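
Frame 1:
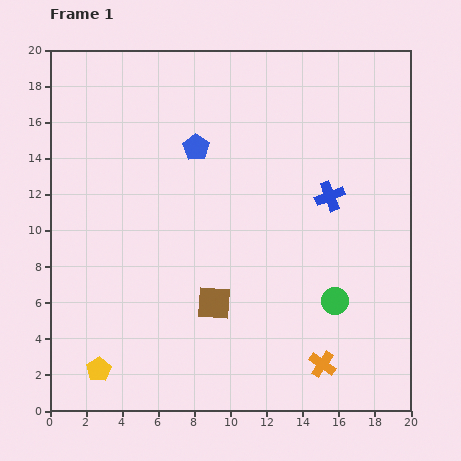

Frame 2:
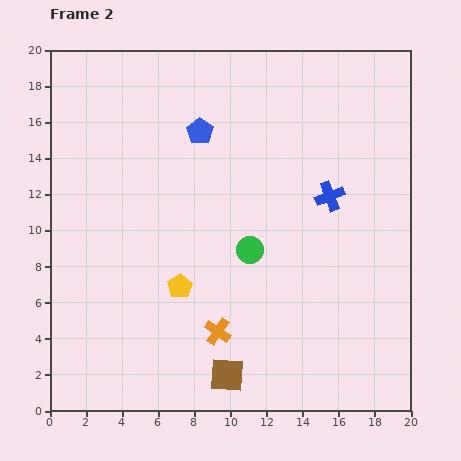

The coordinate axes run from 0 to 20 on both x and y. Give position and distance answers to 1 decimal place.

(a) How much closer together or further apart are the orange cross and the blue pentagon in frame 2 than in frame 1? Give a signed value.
-2.8

Distance in frame 1: 13.9. Distance in frame 2: 11.1.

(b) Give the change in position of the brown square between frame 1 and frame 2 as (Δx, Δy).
(0.7, -4.0)

The brown square was at (9.1, 6.0) in frame 1 and (9.8, 2.0) in frame 2.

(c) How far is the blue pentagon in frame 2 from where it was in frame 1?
0.9

The blue pentagon moved from (8.1, 14.6) to (8.3, 15.5), a distance of √(0.2² + 0.9²) ≈ 0.9.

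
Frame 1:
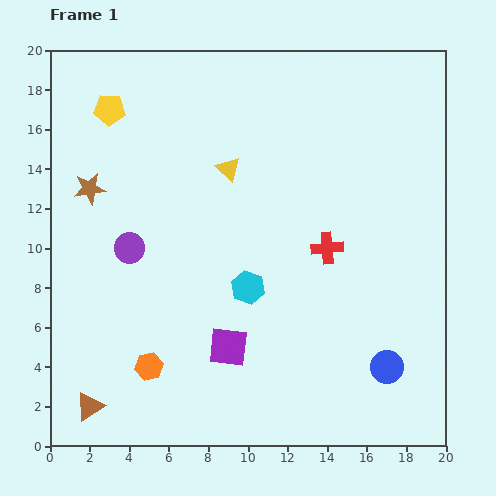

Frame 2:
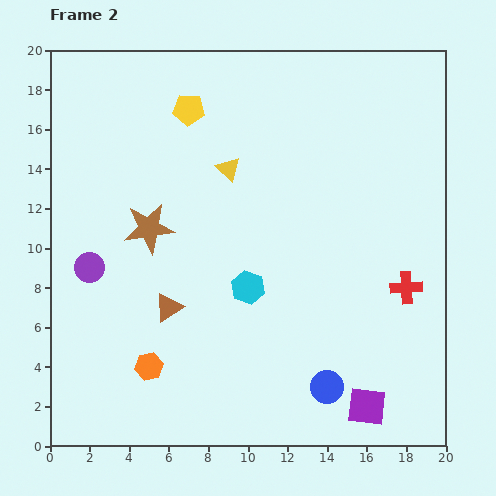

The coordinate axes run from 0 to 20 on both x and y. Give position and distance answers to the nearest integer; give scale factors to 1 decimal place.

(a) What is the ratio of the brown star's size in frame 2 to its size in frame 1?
1.6×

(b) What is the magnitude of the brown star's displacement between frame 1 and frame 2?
4

The brown star moved from (2, 13) to (5, 11), a distance of √(3² + 2²) ≈ 4.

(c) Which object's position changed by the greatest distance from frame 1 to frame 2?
the purple square

(moved 8; next 6)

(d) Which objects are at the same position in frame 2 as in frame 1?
the cyan hexagon, the orange hexagon, the yellow triangle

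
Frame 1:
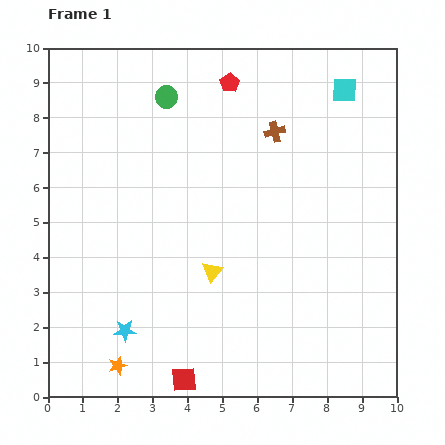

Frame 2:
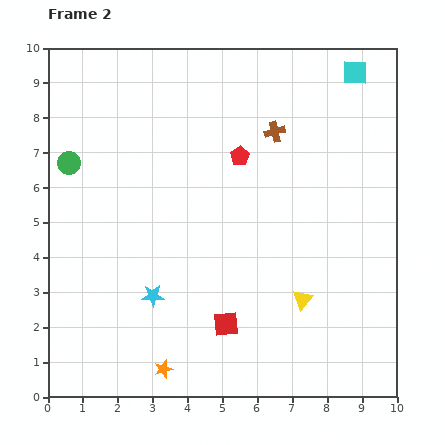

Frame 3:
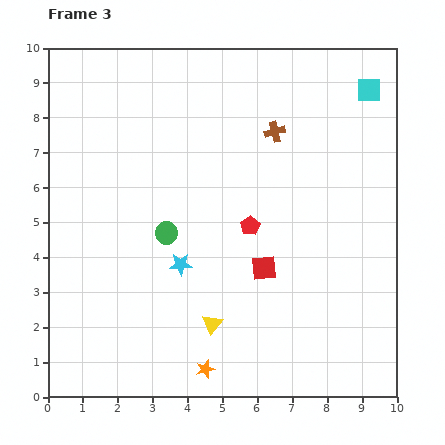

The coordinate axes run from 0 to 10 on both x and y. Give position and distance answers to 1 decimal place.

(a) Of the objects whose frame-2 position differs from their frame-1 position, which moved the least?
the cyan square

(moved 0.6)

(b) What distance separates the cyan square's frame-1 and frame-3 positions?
0.7

The cyan square moved from (8.5, 8.8) to (9.2, 8.8), a distance of √(0.7² + 0.0²) ≈ 0.7.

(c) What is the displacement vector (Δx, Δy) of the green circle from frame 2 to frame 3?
(2.8, -2.0)

The green circle was at (0.6, 6.7) in frame 2 and (3.4, 4.7) in frame 3.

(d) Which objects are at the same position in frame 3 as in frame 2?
the brown cross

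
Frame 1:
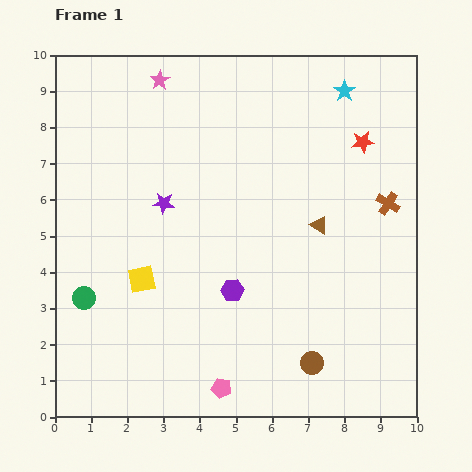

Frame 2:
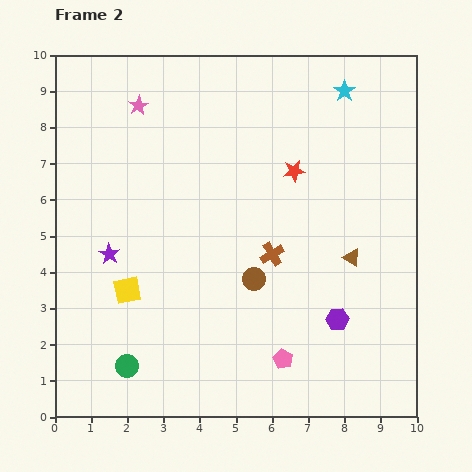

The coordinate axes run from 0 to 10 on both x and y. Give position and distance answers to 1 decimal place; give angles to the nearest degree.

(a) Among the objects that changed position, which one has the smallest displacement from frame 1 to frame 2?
the yellow square

(moved 0.5)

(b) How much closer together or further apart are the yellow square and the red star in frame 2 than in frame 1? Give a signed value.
-1.5

Distance in frame 1: 7.2. Distance in frame 2: 5.7.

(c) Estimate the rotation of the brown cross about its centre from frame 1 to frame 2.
28° clockwise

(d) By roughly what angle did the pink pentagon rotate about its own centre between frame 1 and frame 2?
16° clockwise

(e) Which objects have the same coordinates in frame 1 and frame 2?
the cyan star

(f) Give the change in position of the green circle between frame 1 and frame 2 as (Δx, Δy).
(1.2, -1.9)

The green circle was at (0.8, 3.3) in frame 1 and (2.0, 1.4) in frame 2.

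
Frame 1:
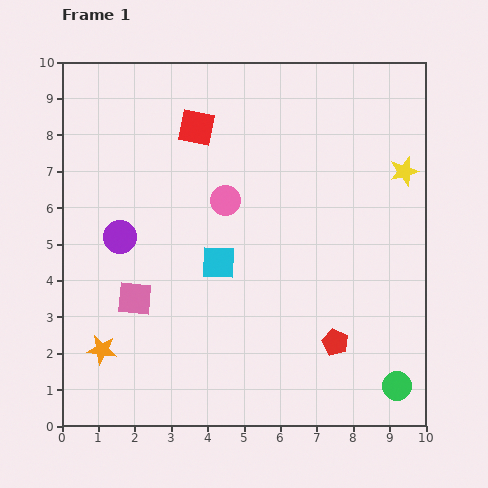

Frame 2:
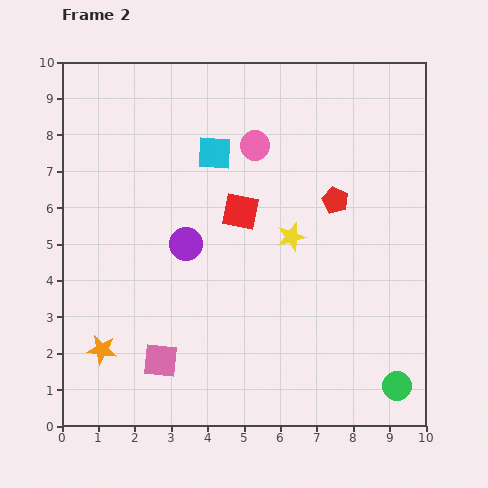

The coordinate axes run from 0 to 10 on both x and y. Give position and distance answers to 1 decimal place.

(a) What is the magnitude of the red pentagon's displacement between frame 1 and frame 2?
3.9

The red pentagon moved from (7.5, 2.3) to (7.5, 6.2), a distance of √(0.0² + 3.9²) ≈ 3.9.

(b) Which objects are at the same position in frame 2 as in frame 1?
the green circle, the orange star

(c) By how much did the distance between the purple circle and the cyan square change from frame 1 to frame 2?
-0.2

Distance in frame 1: 2.8. Distance in frame 2: 2.6.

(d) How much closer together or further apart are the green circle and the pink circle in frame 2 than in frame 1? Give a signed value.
+0.8

Distance in frame 1: 6.9. Distance in frame 2: 7.7.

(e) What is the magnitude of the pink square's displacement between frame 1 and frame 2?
1.8

The pink square moved from (2.0, 3.5) to (2.7, 1.8), a distance of √(0.7² + 1.7²) ≈ 1.8.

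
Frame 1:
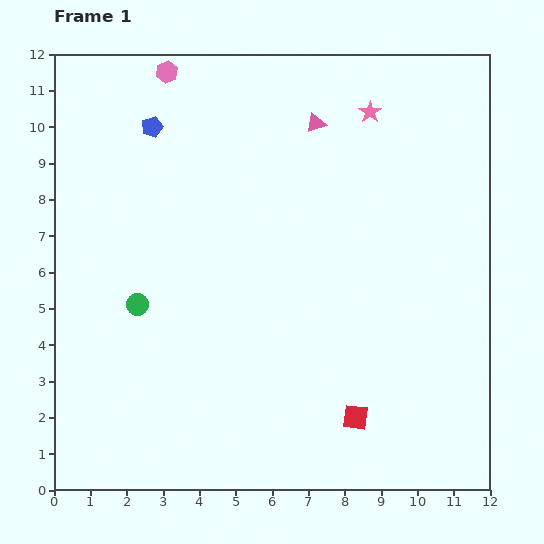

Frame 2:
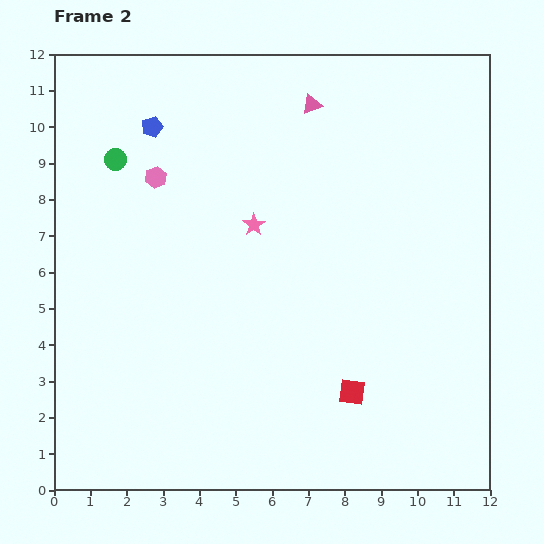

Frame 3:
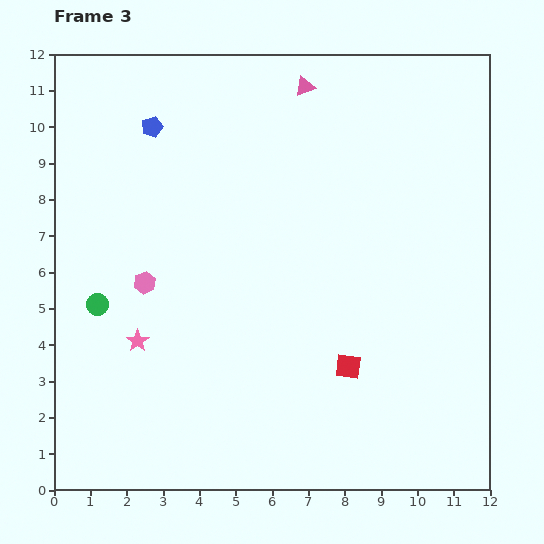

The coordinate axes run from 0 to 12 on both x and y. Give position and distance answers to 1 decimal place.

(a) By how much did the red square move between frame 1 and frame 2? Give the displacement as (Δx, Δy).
(-0.1, 0.7)

The red square was at (8.3, 2.0) in frame 1 and (8.2, 2.7) in frame 2.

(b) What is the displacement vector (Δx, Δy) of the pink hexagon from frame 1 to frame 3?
(-0.6, -5.8)

The pink hexagon was at (3.1, 11.5) in frame 1 and (2.5, 5.7) in frame 3.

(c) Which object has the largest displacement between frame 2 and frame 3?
the pink star

(moved 4.5; next 4.0)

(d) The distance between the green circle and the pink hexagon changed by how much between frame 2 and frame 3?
+0.2

Distance in frame 2: 1.2. Distance in frame 3: 1.4.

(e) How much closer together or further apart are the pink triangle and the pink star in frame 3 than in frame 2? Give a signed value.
+4.7

Distance in frame 2: 3.7. Distance in frame 3: 8.4.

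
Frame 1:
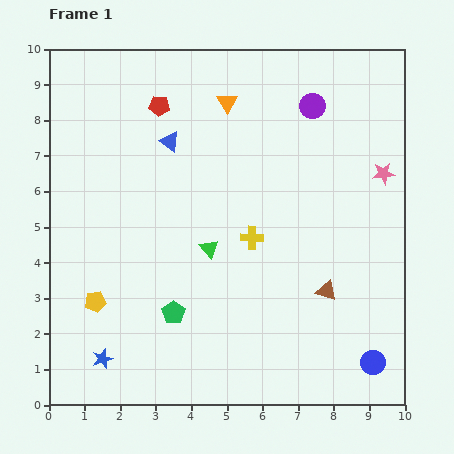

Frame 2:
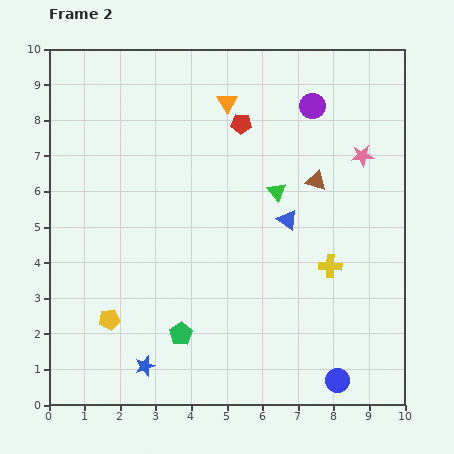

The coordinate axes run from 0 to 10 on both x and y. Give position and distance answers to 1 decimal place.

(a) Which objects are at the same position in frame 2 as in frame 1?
the orange triangle, the purple circle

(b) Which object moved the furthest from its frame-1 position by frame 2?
the blue triangle

(moved 4.0; next 3.1)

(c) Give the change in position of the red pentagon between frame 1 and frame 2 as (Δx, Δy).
(2.3, -0.5)

The red pentagon was at (3.1, 8.4) in frame 1 and (5.4, 7.9) in frame 2.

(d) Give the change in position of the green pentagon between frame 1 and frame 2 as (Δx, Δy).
(0.2, -0.6)

The green pentagon was at (3.5, 2.6) in frame 1 and (3.7, 2.0) in frame 2.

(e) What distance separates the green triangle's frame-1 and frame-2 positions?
2.5

The green triangle moved from (4.5, 4.4) to (6.4, 6.0), a distance of √(1.9² + 1.6²) ≈ 2.5.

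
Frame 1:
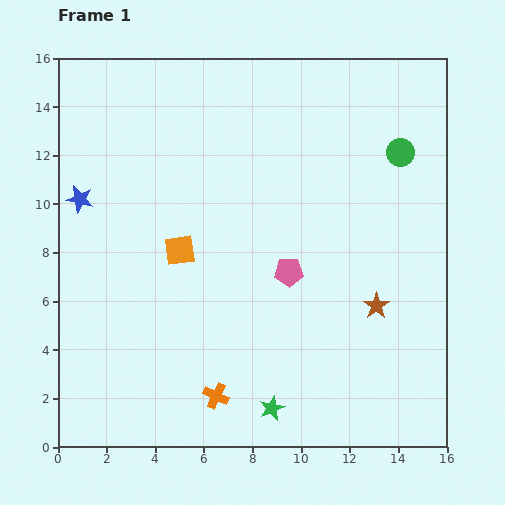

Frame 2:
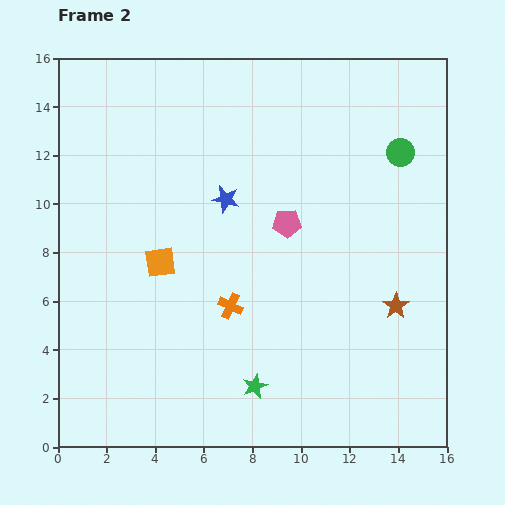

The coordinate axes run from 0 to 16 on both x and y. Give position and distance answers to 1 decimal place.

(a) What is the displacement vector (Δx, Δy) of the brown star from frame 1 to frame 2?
(0.8, 0.0)

The brown star was at (13.1, 5.8) in frame 1 and (13.9, 5.8) in frame 2.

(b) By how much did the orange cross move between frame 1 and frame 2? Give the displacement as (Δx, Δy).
(0.6, 3.7)

The orange cross was at (6.5, 2.1) in frame 1 and (7.1, 5.8) in frame 2.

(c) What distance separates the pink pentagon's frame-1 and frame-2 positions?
2.0

The pink pentagon moved from (9.5, 7.2) to (9.4, 9.2), a distance of √(0.1² + 2.0²) ≈ 2.0.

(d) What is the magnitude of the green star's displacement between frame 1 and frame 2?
1.1

The green star moved from (8.8, 1.6) to (8.1, 2.5), a distance of √(0.7² + 0.9²) ≈ 1.1.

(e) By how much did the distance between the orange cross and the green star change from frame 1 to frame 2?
+1.0

Distance in frame 1: 2.4. Distance in frame 2: 3.4.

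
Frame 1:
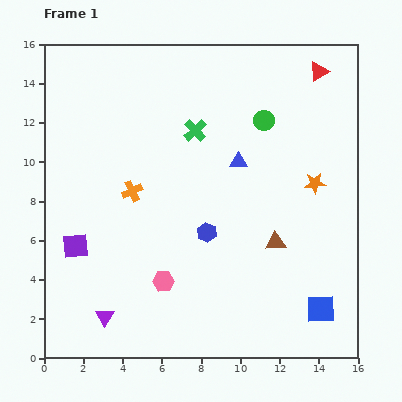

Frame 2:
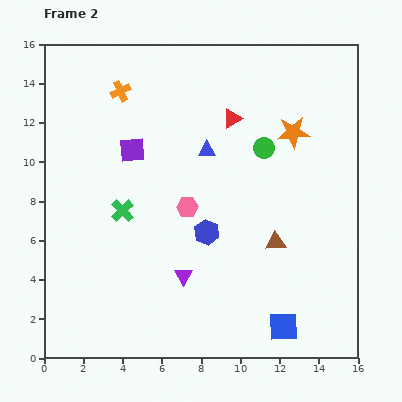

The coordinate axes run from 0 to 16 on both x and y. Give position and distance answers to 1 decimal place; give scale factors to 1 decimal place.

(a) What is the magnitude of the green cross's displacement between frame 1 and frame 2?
5.5

The green cross moved from (7.7, 11.6) to (4.0, 7.5), a distance of √(3.7² + 4.1²) ≈ 5.5.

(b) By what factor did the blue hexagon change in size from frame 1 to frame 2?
1.3×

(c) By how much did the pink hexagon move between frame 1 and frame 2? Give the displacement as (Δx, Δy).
(1.2, 3.8)

The pink hexagon was at (6.1, 3.9) in frame 1 and (7.3, 7.7) in frame 2.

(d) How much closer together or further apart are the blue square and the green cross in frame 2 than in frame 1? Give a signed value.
-1.0

Distance in frame 1: 11.1. Distance in frame 2: 10.1.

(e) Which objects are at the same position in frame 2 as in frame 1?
the blue hexagon, the brown triangle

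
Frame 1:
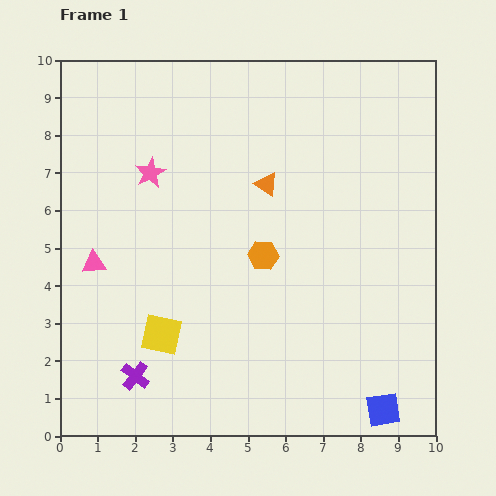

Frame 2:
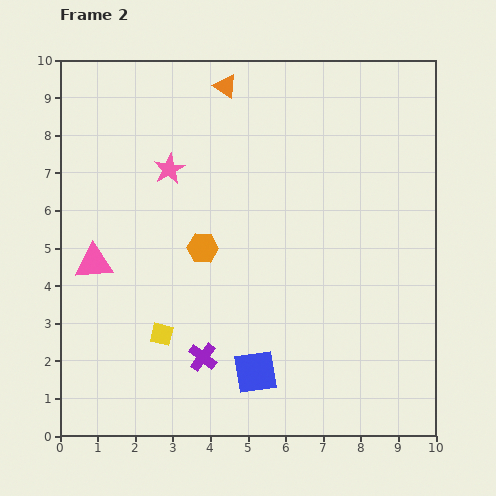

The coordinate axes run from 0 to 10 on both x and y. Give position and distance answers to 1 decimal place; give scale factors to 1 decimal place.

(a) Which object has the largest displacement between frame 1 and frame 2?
the blue square

(moved 3.5; next 2.8)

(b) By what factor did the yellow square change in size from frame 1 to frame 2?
0.6×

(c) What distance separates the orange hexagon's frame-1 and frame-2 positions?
1.6

The orange hexagon moved from (5.4, 4.8) to (3.8, 5.0), a distance of √(1.6² + 0.2²) ≈ 1.6.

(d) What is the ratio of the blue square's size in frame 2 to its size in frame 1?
1.3×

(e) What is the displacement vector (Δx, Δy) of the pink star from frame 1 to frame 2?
(0.5, 0.1)

The pink star was at (2.4, 7.0) in frame 1 and (2.9, 7.1) in frame 2.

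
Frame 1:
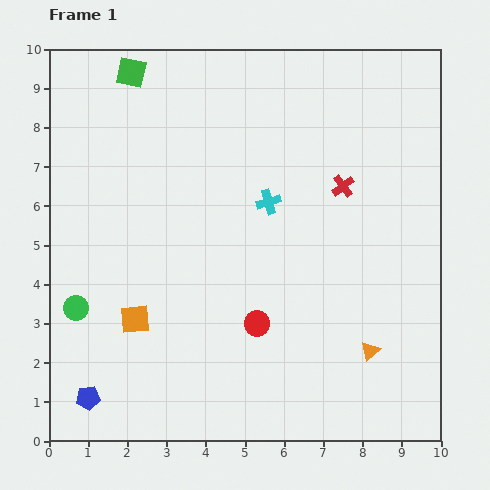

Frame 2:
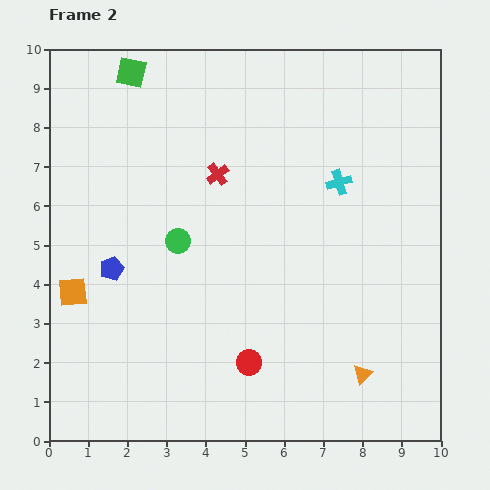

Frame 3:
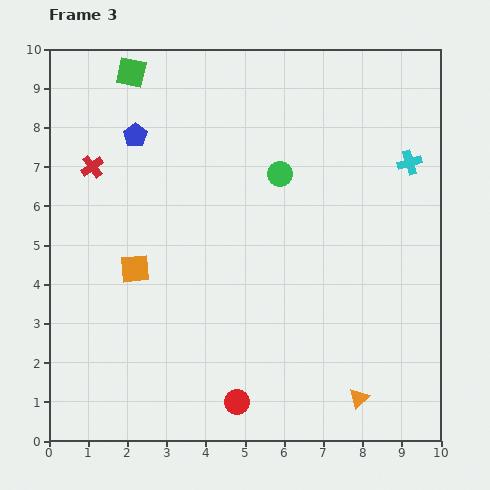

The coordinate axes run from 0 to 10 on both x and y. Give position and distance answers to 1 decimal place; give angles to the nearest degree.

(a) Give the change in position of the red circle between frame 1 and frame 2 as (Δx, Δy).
(-0.2, -1.0)

The red circle was at (5.3, 3.0) in frame 1 and (5.1, 2.0) in frame 2.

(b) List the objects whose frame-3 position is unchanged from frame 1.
the green square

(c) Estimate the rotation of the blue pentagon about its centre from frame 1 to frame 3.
31° counter-clockwise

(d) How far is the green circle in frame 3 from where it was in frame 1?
6.2

The green circle moved from (0.7, 3.4) to (5.9, 6.8), a distance of √(5.2² + 3.4²) ≈ 6.2.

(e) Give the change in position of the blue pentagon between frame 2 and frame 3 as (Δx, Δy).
(0.6, 3.4)

The blue pentagon was at (1.6, 4.4) in frame 2 and (2.2, 7.8) in frame 3.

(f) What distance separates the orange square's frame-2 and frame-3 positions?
1.7

The orange square moved from (0.6, 3.8) to (2.2, 4.4), a distance of √(1.6² + 0.6²) ≈ 1.7.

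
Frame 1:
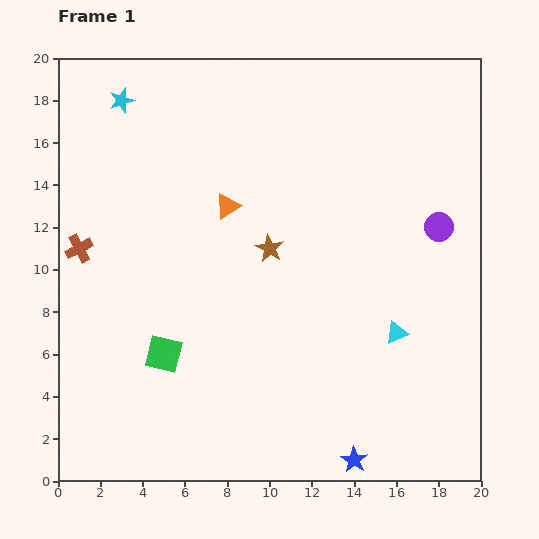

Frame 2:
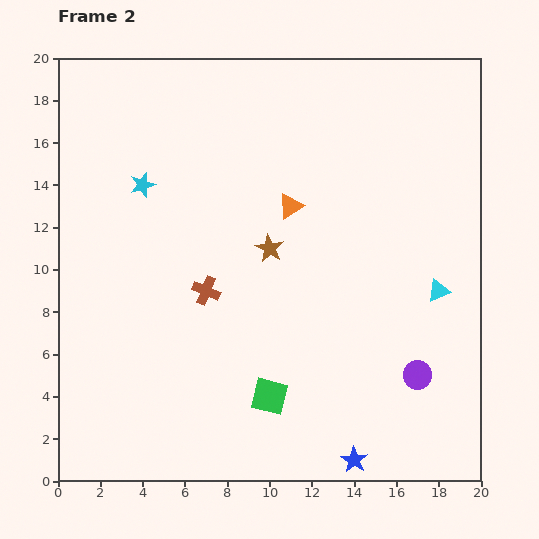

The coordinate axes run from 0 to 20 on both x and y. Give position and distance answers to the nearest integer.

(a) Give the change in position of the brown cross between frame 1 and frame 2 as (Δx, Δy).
(6, -2)

The brown cross was at (1, 11) in frame 1 and (7, 9) in frame 2.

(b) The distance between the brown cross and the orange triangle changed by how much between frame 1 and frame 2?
-1

Distance in frame 1: 7. Distance in frame 2: 6.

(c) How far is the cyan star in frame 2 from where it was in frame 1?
4

The cyan star moved from (3, 18) to (4, 14), a distance of √(1² + 4²) ≈ 4.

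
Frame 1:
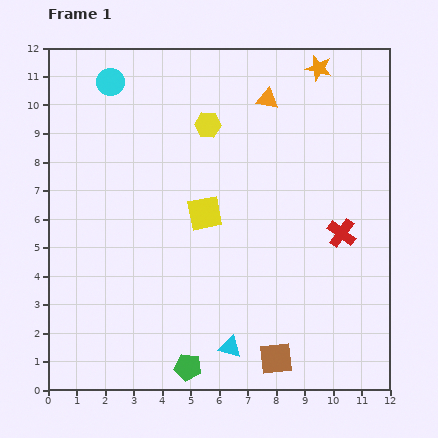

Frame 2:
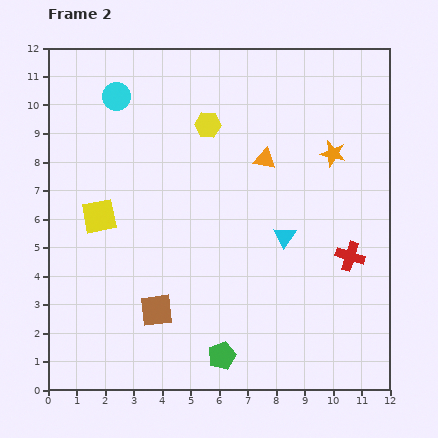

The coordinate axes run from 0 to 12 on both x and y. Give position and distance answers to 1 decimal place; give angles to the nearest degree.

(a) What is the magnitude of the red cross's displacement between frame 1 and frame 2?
0.9

The red cross moved from (10.3, 5.5) to (10.6, 4.7), a distance of √(0.3² + 0.8²) ≈ 0.9.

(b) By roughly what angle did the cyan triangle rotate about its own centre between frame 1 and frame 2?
49° clockwise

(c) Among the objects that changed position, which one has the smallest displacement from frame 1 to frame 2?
the cyan circle

(moved 0.5)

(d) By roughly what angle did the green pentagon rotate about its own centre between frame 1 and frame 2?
31° counter-clockwise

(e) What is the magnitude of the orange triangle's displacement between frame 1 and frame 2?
2.1

The orange triangle moved from (7.7, 10.2) to (7.6, 8.1), a distance of √(0.1² + 2.1²) ≈ 2.1.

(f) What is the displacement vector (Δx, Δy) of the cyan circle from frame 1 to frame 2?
(0.2, -0.5)

The cyan circle was at (2.2, 10.8) in frame 1 and (2.4, 10.3) in frame 2.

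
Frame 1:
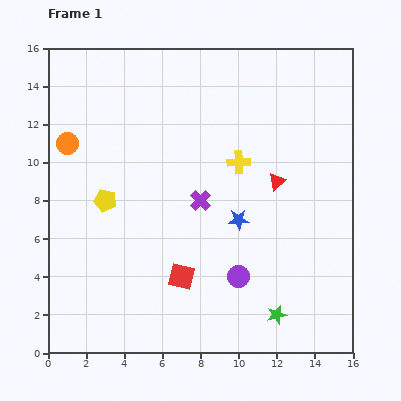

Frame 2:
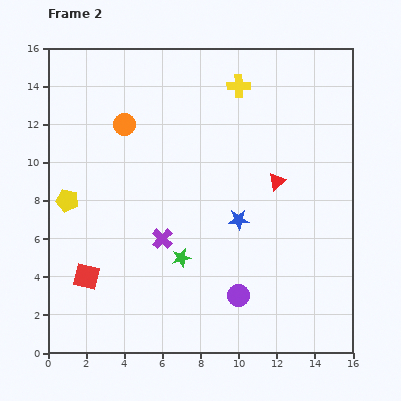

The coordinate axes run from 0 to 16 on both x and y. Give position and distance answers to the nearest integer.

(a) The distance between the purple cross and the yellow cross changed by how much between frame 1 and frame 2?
+6

Distance in frame 1: 3. Distance in frame 2: 9.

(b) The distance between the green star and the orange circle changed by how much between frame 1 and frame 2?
-6

Distance in frame 1: 14. Distance in frame 2: 8.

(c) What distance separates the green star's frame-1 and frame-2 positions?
6

The green star moved from (12, 2) to (7, 5), a distance of √(5² + 3²) ≈ 6.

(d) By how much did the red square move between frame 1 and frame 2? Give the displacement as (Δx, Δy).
(-5, 0)

The red square was at (7, 4) in frame 1 and (2, 4) in frame 2.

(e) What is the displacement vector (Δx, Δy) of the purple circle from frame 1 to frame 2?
(0, -1)

The purple circle was at (10, 4) in frame 1 and (10, 3) in frame 2.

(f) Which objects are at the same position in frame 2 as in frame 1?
the blue star, the red triangle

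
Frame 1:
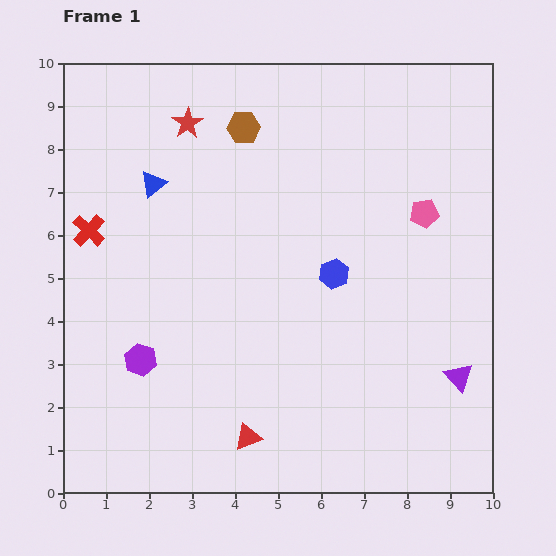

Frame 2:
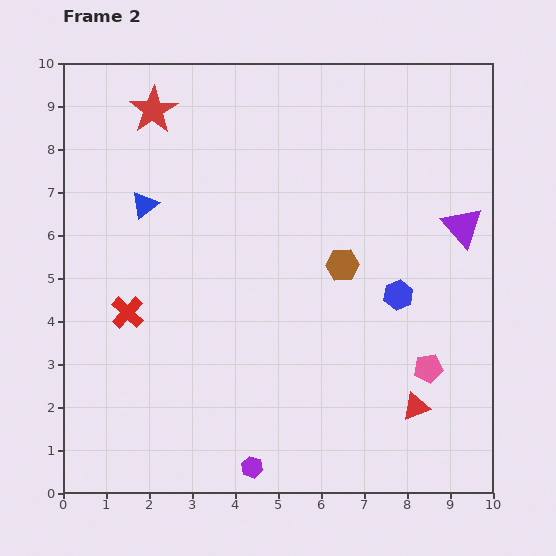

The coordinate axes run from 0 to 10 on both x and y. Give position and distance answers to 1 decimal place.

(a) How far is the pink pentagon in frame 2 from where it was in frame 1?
3.6

The pink pentagon moved from (8.4, 6.5) to (8.5, 2.9), a distance of √(0.1² + 3.6²) ≈ 3.6.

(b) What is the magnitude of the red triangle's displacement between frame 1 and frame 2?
4.0

The red triangle moved from (4.3, 1.3) to (8.2, 2.0), a distance of √(3.9² + 0.7²) ≈ 4.0.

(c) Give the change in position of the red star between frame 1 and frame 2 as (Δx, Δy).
(-0.8, 0.3)

The red star was at (2.9, 8.6) in frame 1 and (2.1, 8.9) in frame 2.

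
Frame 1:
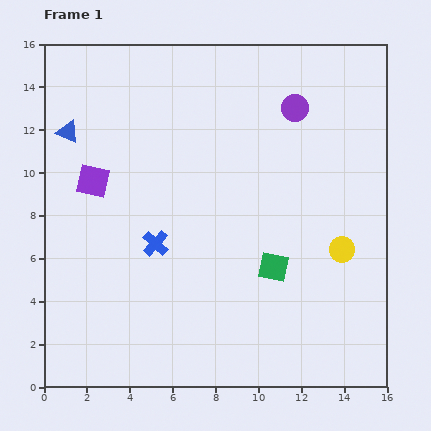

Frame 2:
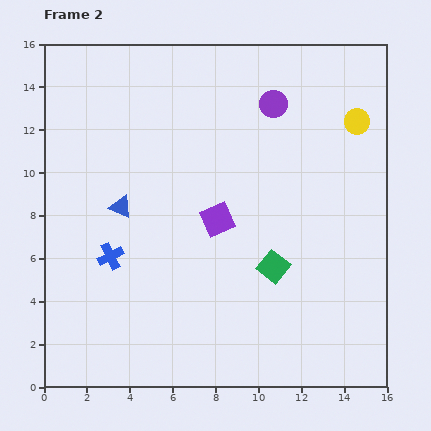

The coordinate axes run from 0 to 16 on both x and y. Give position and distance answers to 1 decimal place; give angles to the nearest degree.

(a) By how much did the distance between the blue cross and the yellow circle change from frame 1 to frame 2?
+4.4

Distance in frame 1: 8.7. Distance in frame 2: 13.1.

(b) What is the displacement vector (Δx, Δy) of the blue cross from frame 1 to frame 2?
(-2.1, -0.6)

The blue cross was at (5.2, 6.7) in frame 1 and (3.1, 6.1) in frame 2.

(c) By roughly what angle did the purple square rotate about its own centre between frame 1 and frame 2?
37° counter-clockwise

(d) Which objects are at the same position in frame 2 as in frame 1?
the green square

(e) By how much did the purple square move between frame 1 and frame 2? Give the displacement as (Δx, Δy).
(5.8, -1.8)

The purple square was at (2.3, 9.6) in frame 1 and (8.1, 7.8) in frame 2.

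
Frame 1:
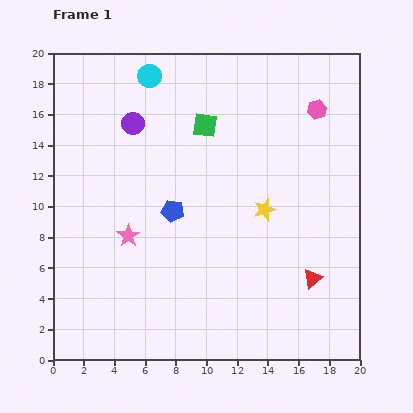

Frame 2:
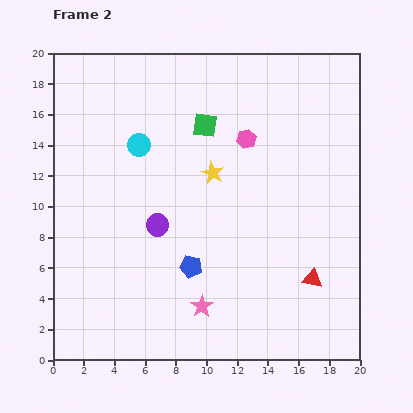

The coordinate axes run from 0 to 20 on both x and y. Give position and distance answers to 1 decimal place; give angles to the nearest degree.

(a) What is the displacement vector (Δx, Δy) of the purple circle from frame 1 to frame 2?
(1.6, -6.6)

The purple circle was at (5.2, 15.4) in frame 1 and (6.8, 8.8) in frame 2.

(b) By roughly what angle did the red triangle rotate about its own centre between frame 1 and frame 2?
49° clockwise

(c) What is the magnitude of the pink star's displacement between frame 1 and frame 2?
6.6

The pink star moved from (4.9, 8.1) to (9.7, 3.5), a distance of √(4.8² + 4.6²) ≈ 6.6.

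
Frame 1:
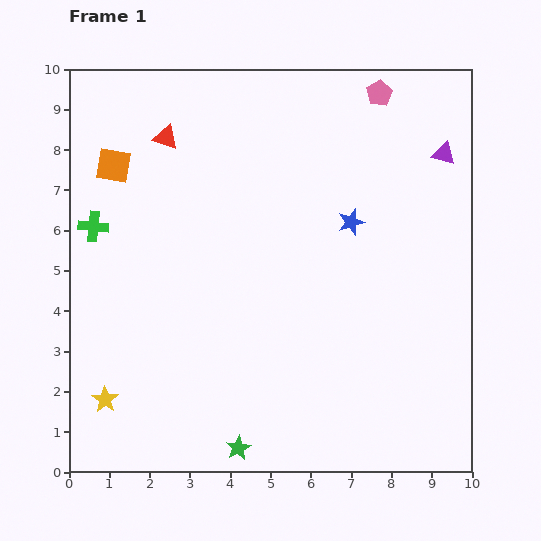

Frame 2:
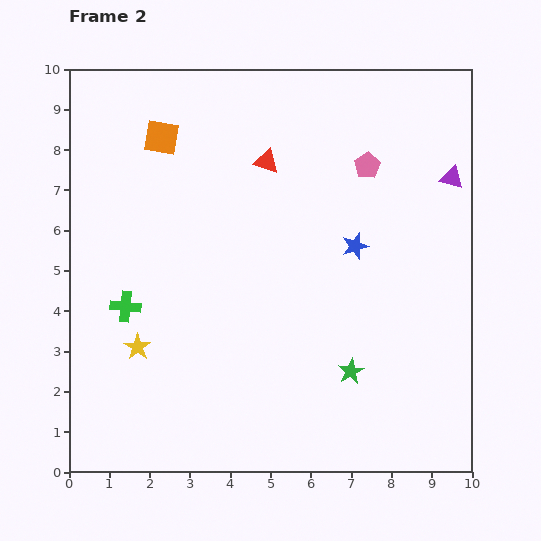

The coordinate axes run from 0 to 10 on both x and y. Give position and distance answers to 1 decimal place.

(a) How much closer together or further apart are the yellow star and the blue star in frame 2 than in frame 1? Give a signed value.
-1.5

Distance in frame 1: 7.5. Distance in frame 2: 6.0.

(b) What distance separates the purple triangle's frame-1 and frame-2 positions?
0.6

The purple triangle moved from (9.3, 7.9) to (9.5, 7.3), a distance of √(0.2² + 0.6²) ≈ 0.6.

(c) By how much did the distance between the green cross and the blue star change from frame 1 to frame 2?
-0.5

Distance in frame 1: 6.4. Distance in frame 2: 5.9.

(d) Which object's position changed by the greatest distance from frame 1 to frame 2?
the green star

(moved 3.4; next 2.6)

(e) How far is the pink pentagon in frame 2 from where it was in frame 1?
1.8

The pink pentagon moved from (7.7, 9.4) to (7.4, 7.6), a distance of √(0.3² + 1.8²) ≈ 1.8.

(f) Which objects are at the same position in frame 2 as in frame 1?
none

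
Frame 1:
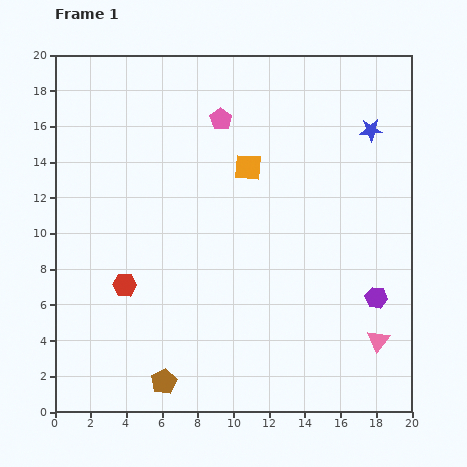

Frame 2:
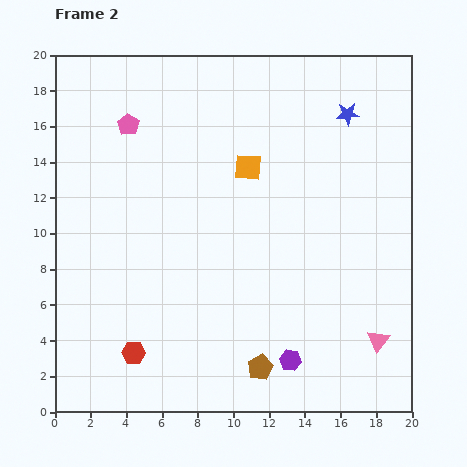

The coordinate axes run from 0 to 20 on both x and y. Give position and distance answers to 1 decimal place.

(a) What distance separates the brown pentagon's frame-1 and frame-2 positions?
5.5

The brown pentagon moved from (6.1, 1.7) to (11.5, 2.5), a distance of √(5.4² + 0.8²) ≈ 5.5.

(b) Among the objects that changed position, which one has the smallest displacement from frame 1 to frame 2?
the blue star

(moved 1.6)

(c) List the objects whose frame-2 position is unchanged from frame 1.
the orange square, the pink triangle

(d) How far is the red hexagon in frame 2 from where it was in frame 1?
3.8

The red hexagon moved from (3.9, 7.1) to (4.4, 3.3), a distance of √(0.5² + 3.8²) ≈ 3.8.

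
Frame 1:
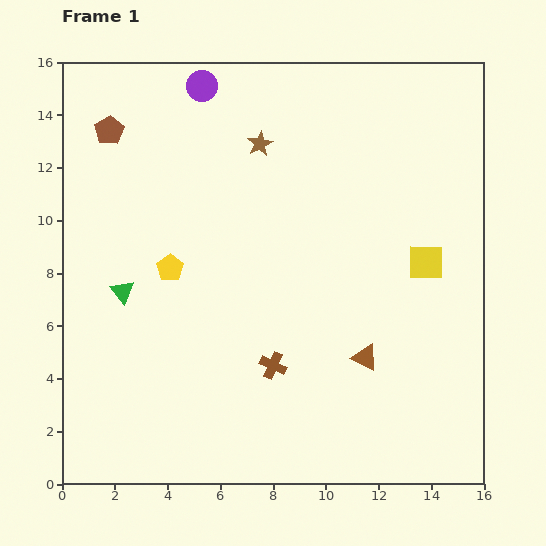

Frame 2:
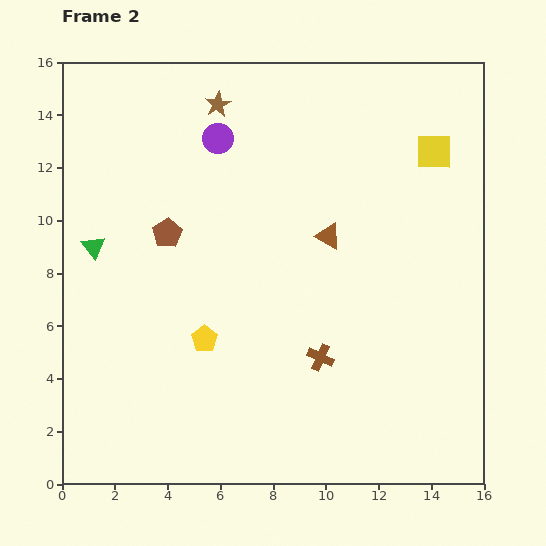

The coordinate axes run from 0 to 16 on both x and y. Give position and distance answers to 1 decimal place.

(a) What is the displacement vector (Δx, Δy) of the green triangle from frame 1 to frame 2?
(-1.1, 1.7)

The green triangle was at (2.3, 7.3) in frame 1 and (1.2, 9.0) in frame 2.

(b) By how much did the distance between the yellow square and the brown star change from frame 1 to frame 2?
+0.7

Distance in frame 1: 7.7. Distance in frame 2: 8.4.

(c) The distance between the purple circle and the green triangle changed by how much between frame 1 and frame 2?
-2.2

Distance in frame 1: 8.4. Distance in frame 2: 6.2.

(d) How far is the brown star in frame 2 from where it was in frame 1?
2.2

The brown star moved from (7.5, 12.9) to (5.9, 14.4), a distance of √(1.6² + 1.5²) ≈ 2.2.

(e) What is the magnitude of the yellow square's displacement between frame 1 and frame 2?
4.2

The yellow square moved from (13.8, 8.4) to (14.1, 12.6), a distance of √(0.3² + 4.2²) ≈ 4.2.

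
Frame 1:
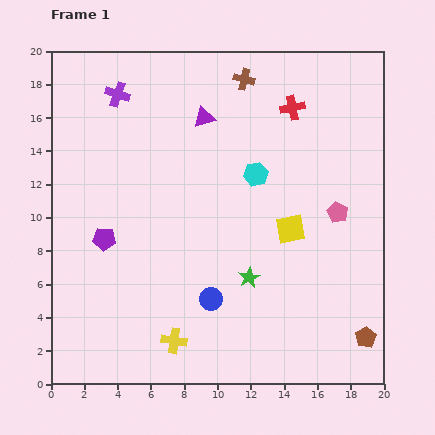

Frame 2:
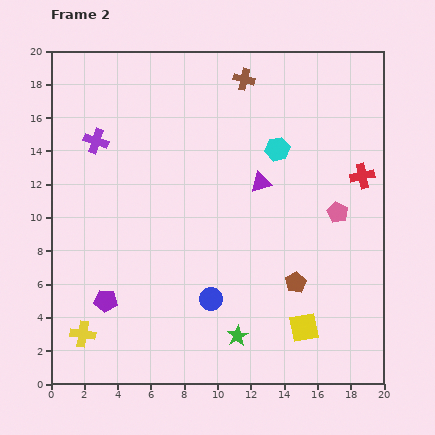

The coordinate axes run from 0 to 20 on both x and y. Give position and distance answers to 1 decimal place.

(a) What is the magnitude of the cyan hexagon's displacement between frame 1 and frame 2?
2.0

The cyan hexagon moved from (12.3, 12.6) to (13.6, 14.1), a distance of √(1.3² + 1.5²) ≈ 2.0.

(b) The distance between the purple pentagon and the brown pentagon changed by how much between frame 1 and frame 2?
-5.3

Distance in frame 1: 16.8. Distance in frame 2: 11.5.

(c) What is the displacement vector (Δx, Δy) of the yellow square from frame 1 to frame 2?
(0.8, -5.9)

The yellow square was at (14.4, 9.3) in frame 1 and (15.2, 3.4) in frame 2.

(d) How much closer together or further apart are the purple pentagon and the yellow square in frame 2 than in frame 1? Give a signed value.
+0.8

Distance in frame 1: 11.2. Distance in frame 2: 12.0.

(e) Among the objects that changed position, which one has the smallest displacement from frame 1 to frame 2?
the cyan hexagon

(moved 2.0)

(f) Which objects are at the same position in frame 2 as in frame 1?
the brown cross, the blue circle, the pink pentagon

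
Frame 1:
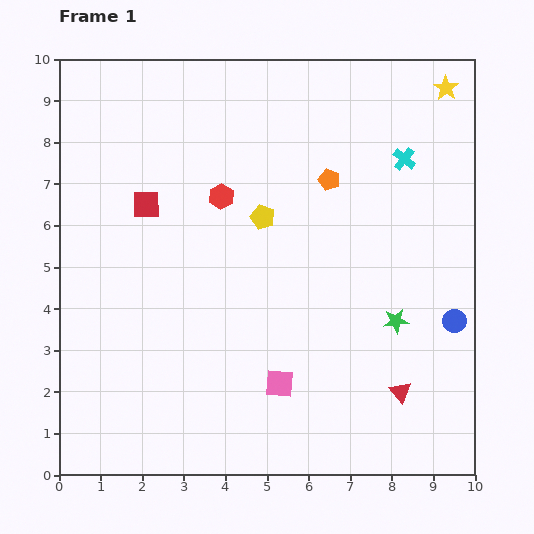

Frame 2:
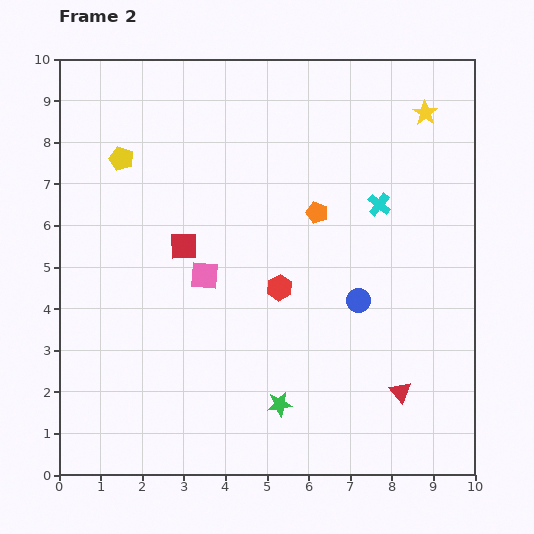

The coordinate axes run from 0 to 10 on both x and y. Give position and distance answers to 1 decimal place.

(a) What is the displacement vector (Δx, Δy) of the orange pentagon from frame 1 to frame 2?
(-0.3, -0.8)

The orange pentagon was at (6.5, 7.1) in frame 1 and (6.2, 6.3) in frame 2.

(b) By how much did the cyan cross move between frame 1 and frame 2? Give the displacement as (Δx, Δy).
(-0.6, -1.1)

The cyan cross was at (8.3, 7.6) in frame 1 and (7.7, 6.5) in frame 2.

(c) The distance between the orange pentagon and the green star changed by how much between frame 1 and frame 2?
+0.9

Distance in frame 1: 3.8. Distance in frame 2: 4.7.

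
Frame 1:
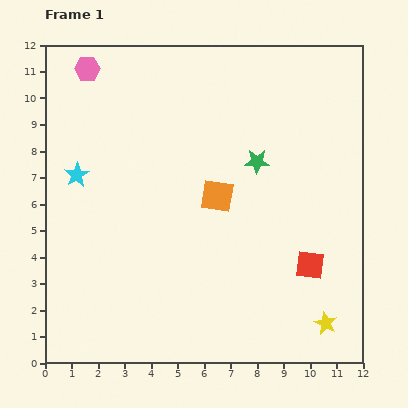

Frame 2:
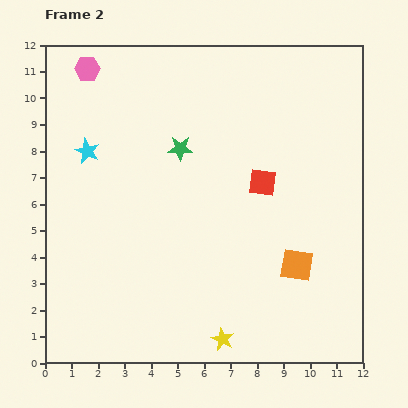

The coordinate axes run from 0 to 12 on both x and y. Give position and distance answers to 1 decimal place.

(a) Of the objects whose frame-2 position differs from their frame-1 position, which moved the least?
the cyan star

(moved 1.0)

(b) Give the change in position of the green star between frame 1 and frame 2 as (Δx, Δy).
(-2.9, 0.5)

The green star was at (8.0, 7.6) in frame 1 and (5.1, 8.1) in frame 2.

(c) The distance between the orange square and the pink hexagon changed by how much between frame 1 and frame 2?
+3.9

Distance in frame 1: 6.9. Distance in frame 2: 10.8.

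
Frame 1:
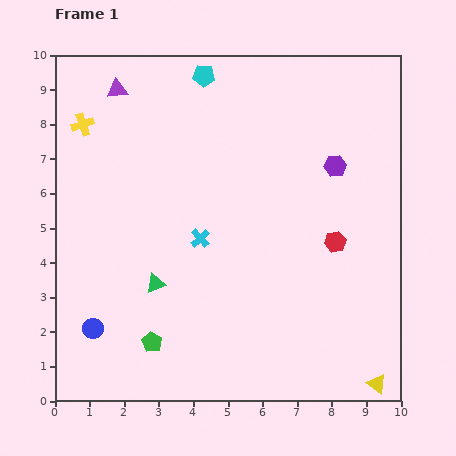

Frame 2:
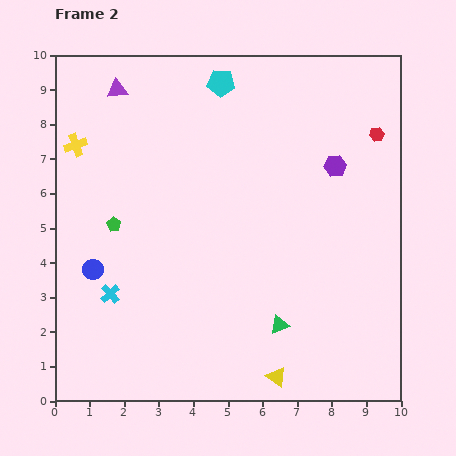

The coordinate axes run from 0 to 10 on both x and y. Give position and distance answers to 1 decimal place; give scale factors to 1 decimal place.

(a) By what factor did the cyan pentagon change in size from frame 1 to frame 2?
1.3×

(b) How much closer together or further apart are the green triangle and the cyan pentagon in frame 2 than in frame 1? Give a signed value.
+1.0

Distance in frame 1: 6.2. Distance in frame 2: 7.2.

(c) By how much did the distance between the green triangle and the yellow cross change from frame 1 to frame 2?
+2.8

Distance in frame 1: 5.1. Distance in frame 2: 7.9.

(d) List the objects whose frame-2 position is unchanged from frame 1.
the purple triangle, the purple hexagon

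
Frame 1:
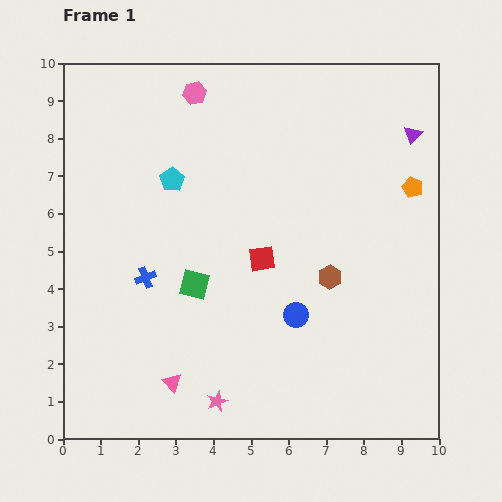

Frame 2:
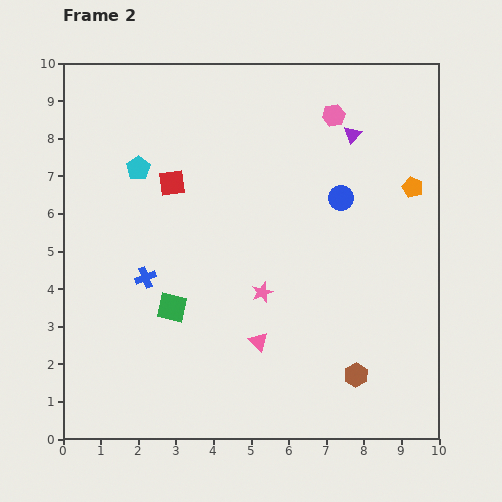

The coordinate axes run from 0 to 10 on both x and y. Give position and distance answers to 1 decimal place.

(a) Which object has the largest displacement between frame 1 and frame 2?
the pink hexagon

(moved 3.7; next 3.3)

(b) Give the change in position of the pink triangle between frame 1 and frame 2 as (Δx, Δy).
(2.3, 1.1)

The pink triangle was at (2.9, 1.5) in frame 1 and (5.2, 2.6) in frame 2.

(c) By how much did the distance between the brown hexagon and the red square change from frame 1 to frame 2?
+5.2

Distance in frame 1: 1.9. Distance in frame 2: 7.1.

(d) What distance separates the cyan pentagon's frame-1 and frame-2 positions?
0.9

The cyan pentagon moved from (2.9, 6.9) to (2.0, 7.2), a distance of √(0.9² + 0.3²) ≈ 0.9.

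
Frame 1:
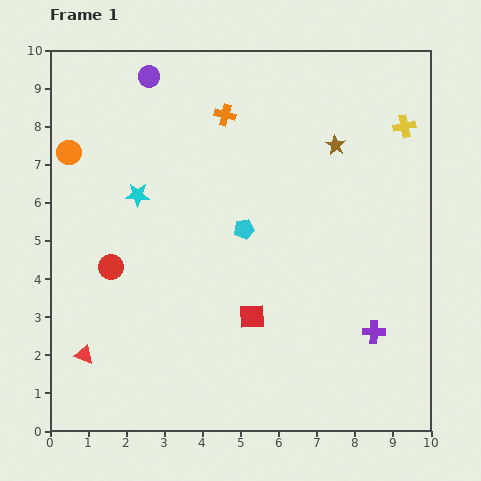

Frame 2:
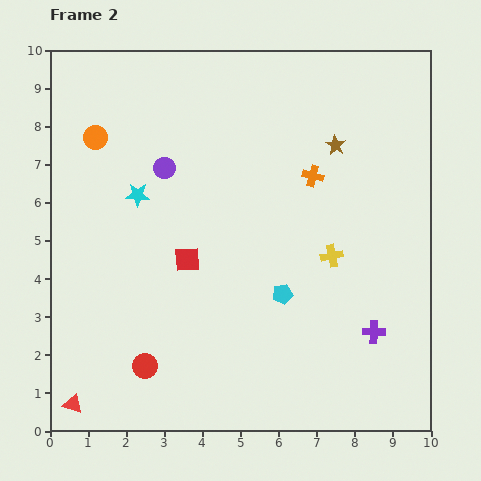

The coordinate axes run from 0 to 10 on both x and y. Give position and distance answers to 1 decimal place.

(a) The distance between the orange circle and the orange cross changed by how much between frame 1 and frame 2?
+1.6

Distance in frame 1: 4.2. Distance in frame 2: 5.8.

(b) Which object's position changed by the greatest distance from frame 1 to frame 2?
the yellow cross

(moved 3.9; next 2.8)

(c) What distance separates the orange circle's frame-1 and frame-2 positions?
0.8

The orange circle moved from (0.5, 7.3) to (1.2, 7.7), a distance of √(0.7² + 0.4²) ≈ 0.8.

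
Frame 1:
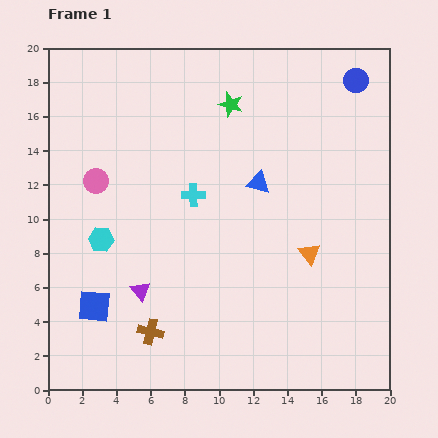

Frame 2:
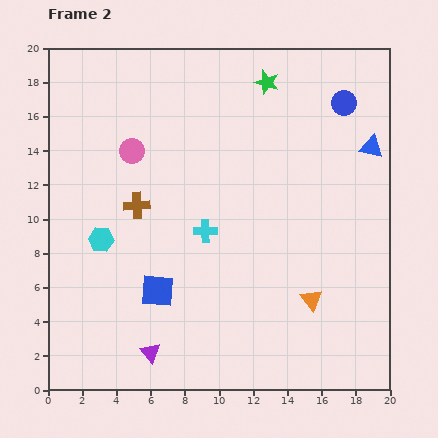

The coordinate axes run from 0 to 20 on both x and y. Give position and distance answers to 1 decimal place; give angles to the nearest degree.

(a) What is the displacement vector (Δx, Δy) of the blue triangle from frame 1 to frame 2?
(6.6, 2.1)

The blue triangle was at (12.3, 12.1) in frame 1 and (18.9, 14.2) in frame 2.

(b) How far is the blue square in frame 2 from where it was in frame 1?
3.8

The blue square moved from (2.7, 4.9) to (6.4, 5.8), a distance of √(3.7² + 0.9²) ≈ 3.8.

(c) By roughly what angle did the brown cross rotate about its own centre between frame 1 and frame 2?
17° counter-clockwise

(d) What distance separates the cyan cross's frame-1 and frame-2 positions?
2.2

The cyan cross moved from (8.5, 11.4) to (9.2, 9.3), a distance of √(0.7² + 2.1²) ≈ 2.2.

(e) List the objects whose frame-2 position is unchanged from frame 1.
the cyan hexagon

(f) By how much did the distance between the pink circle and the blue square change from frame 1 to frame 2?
+1.0

Distance in frame 1: 7.3. Distance in frame 2: 8.3.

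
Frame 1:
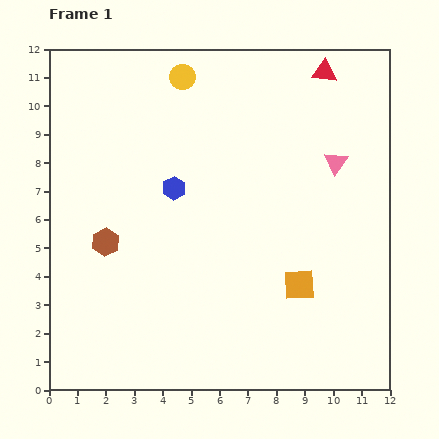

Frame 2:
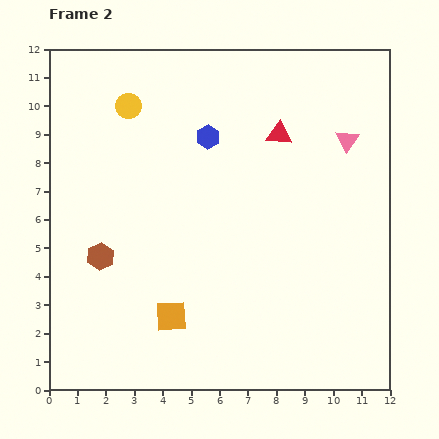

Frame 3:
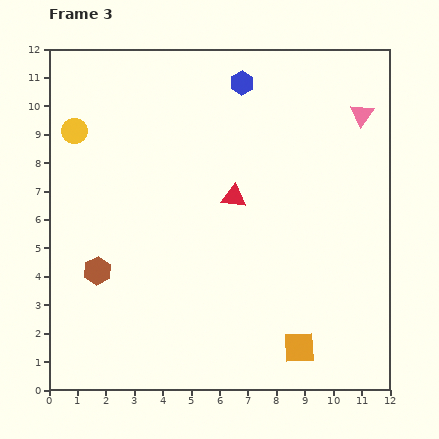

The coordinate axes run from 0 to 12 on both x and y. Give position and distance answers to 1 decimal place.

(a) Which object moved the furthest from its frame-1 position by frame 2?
the orange square

(moved 4.6; next 2.7)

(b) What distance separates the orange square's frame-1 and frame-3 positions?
2.2

The orange square moved from (8.8, 3.7) to (8.8, 1.5), a distance of √(0.0² + 2.2²) ≈ 2.2.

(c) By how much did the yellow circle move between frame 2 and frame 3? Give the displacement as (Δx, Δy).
(-1.9, -0.9)

The yellow circle was at (2.8, 10.0) in frame 2 and (0.9, 9.1) in frame 3.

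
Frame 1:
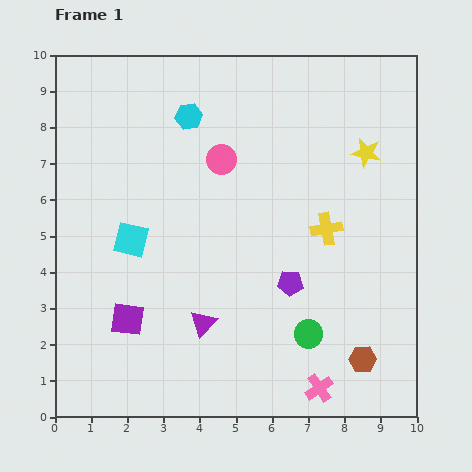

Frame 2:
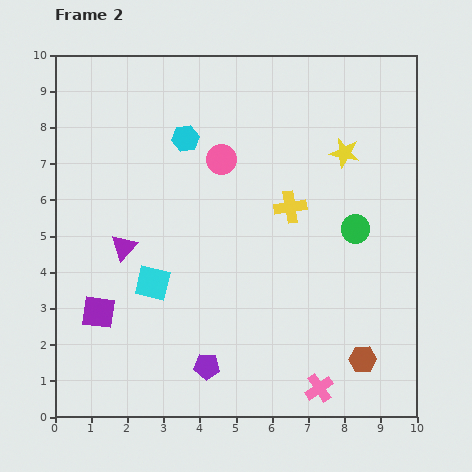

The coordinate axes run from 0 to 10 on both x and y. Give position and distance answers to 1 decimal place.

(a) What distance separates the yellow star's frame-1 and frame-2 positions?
0.6

The yellow star moved from (8.6, 7.3) to (8.0, 7.3), a distance of √(0.6² + 0.0²) ≈ 0.6.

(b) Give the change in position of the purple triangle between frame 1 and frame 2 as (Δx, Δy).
(-2.2, 2.1)

The purple triangle was at (4.1, 2.6) in frame 1 and (1.9, 4.7) in frame 2.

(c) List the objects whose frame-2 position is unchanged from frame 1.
the pink cross, the pink circle, the brown hexagon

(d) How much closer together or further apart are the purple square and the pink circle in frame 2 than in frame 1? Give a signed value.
+0.3

Distance in frame 1: 5.1. Distance in frame 2: 5.4.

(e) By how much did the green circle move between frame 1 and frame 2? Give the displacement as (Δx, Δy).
(1.3, 2.9)

The green circle was at (7.0, 2.3) in frame 1 and (8.3, 5.2) in frame 2.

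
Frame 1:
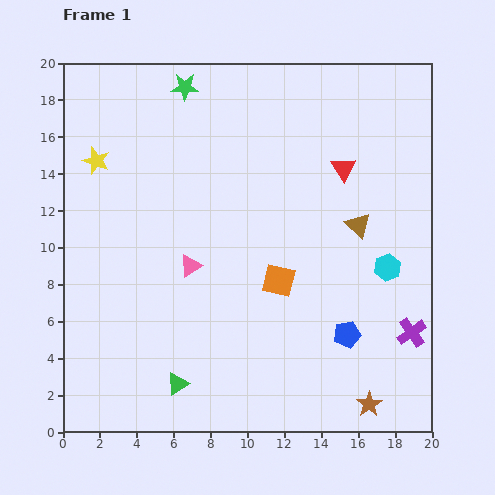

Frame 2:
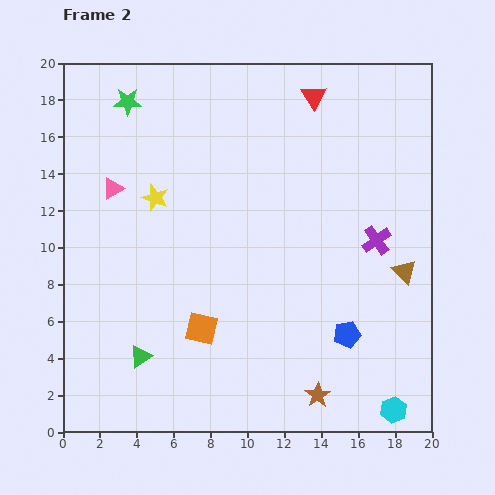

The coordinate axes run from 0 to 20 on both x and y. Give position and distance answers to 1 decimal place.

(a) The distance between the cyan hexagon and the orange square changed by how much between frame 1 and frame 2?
+5.4

Distance in frame 1: 5.9. Distance in frame 2: 11.3.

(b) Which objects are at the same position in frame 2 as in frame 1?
the blue pentagon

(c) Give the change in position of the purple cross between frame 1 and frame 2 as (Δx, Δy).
(-1.9, 5.0)

The purple cross was at (18.9, 5.4) in frame 1 and (17.0, 10.4) in frame 2.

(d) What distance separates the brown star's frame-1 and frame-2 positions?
2.8

The brown star moved from (16.6, 1.5) to (13.8, 2.0), a distance of √(2.8² + 0.5²) ≈ 2.8.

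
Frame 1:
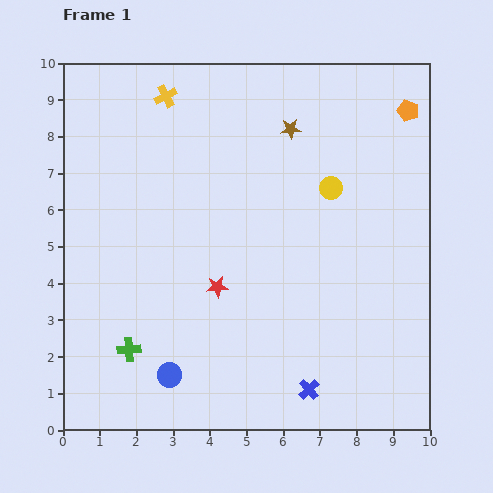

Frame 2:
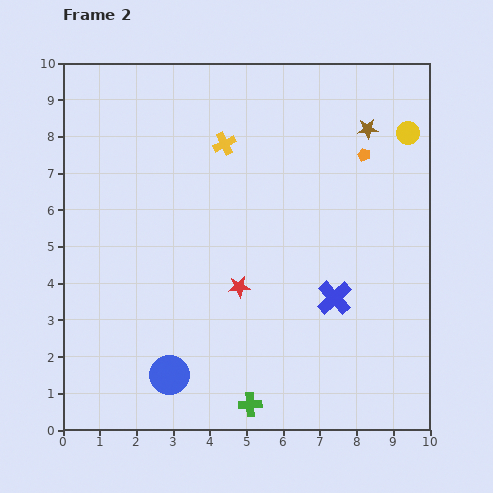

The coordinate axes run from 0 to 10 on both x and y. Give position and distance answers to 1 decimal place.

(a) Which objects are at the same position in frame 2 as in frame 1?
the blue circle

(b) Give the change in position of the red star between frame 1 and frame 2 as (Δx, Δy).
(0.6, 0.0)

The red star was at (4.2, 3.9) in frame 1 and (4.8, 3.9) in frame 2.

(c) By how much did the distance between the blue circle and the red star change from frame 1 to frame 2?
+0.4

Distance in frame 1: 2.7. Distance in frame 2: 3.1.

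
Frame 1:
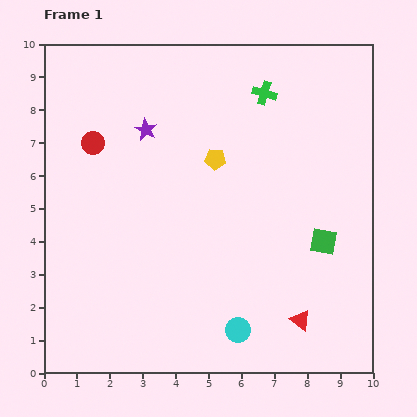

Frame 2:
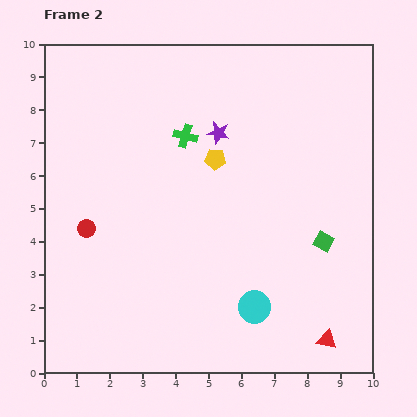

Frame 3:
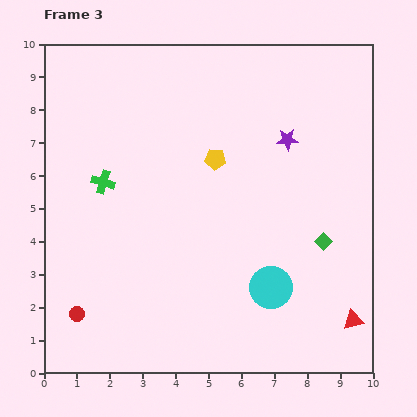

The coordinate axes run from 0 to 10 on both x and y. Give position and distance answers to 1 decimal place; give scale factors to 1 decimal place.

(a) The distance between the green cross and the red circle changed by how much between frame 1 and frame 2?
-1.3

Distance in frame 1: 5.4. Distance in frame 2: 4.1.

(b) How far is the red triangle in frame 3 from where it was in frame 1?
1.6

The red triangle moved from (7.8, 1.6) to (9.4, 1.6), a distance of √(1.6² + 0.0²) ≈ 1.6.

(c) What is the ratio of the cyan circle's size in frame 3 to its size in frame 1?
1.7×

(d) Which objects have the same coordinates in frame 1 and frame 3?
the yellow pentagon, the green square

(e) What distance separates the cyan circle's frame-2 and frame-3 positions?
0.8

The cyan circle moved from (6.4, 2.0) to (6.9, 2.6), a distance of √(0.5² + 0.6²) ≈ 0.8.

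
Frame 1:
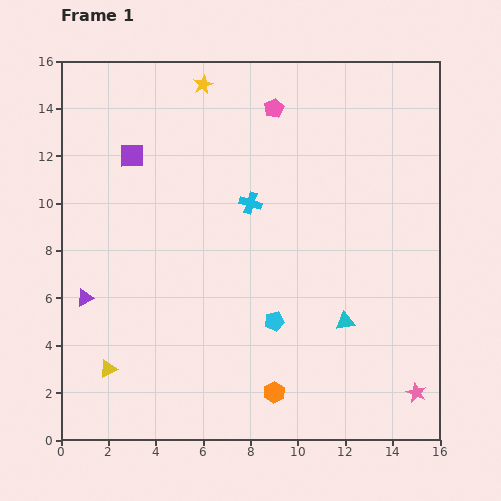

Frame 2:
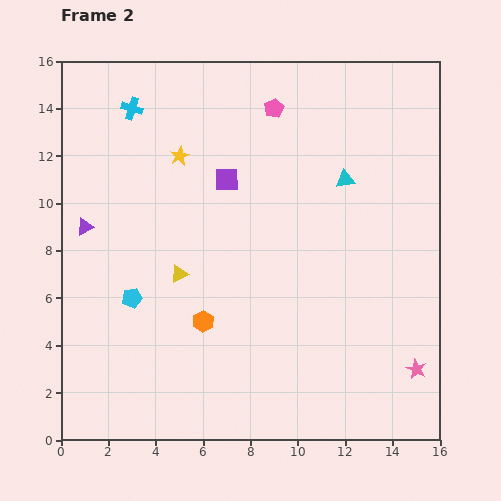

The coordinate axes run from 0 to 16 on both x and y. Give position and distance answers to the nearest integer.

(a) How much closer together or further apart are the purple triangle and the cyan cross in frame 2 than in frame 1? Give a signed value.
-3

Distance in frame 1: 8. Distance in frame 2: 5.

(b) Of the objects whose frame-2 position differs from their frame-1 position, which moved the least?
the pink star

(moved 1)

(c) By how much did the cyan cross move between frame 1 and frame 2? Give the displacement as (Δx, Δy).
(-5, 4)

The cyan cross was at (8, 10) in frame 1 and (3, 14) in frame 2.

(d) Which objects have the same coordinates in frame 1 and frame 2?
the pink pentagon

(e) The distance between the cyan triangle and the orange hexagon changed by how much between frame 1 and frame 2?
+4

Distance in frame 1: 4. Distance in frame 2: 8.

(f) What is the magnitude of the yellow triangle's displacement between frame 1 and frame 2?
5

The yellow triangle moved from (2, 3) to (5, 7), a distance of √(3² + 4²) ≈ 5.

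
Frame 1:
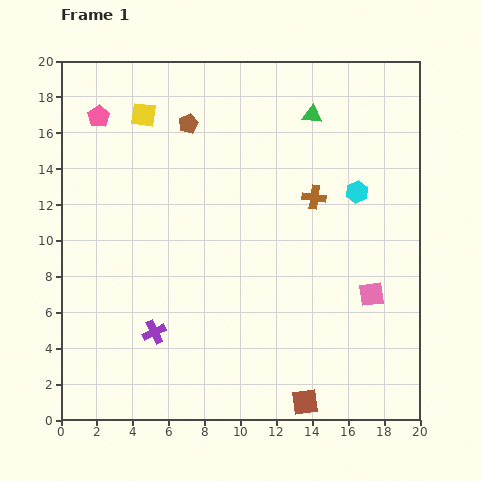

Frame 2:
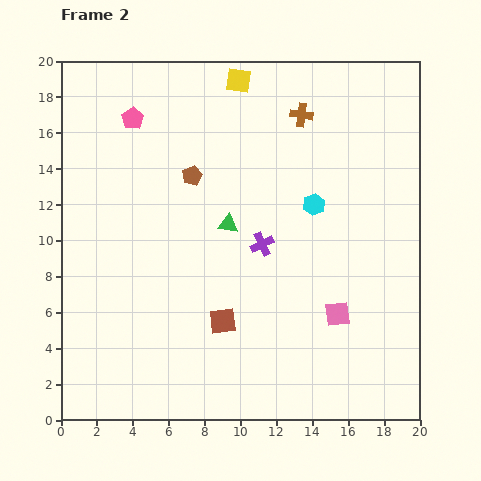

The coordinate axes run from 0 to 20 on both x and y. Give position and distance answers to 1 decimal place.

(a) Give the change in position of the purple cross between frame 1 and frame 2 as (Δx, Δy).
(6.0, 4.9)

The purple cross was at (5.2, 4.9) in frame 1 and (11.2, 9.8) in frame 2.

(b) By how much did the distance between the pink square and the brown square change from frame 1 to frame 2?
-0.6

Distance in frame 1: 7.0. Distance in frame 2: 6.4.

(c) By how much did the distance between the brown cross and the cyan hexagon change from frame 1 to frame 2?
+2.6

Distance in frame 1: 2.4. Distance in frame 2: 5.0.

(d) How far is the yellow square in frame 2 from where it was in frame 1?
5.6

The yellow square moved from (4.6, 17.0) to (9.9, 18.9), a distance of √(5.3² + 1.9²) ≈ 5.6.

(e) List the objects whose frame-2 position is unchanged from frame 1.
none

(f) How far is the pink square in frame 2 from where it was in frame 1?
2.2

The pink square moved from (17.3, 7.0) to (15.4, 5.9), a distance of √(1.9² + 1.1²) ≈ 2.2.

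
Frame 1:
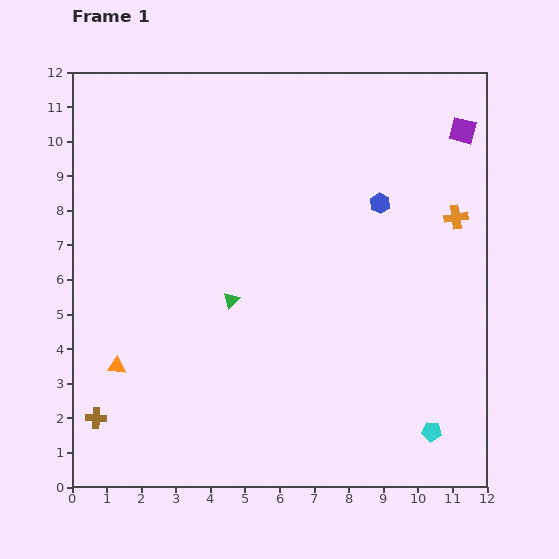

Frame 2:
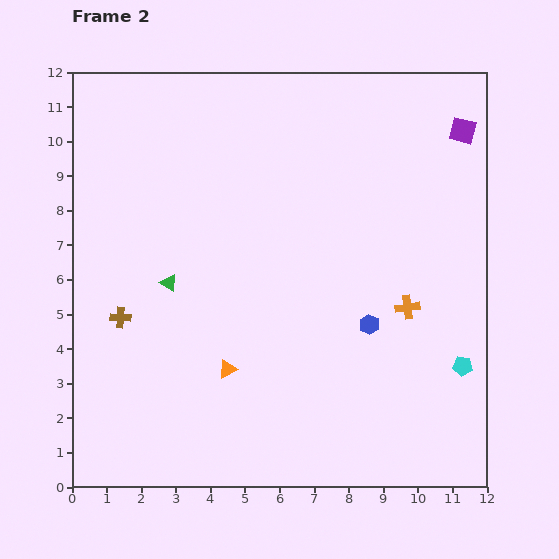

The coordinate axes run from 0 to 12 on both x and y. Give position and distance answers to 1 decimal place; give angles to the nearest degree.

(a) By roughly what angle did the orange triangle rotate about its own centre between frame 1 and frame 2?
33° counter-clockwise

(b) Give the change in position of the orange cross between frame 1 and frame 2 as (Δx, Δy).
(-1.4, -2.6)

The orange cross was at (11.1, 7.8) in frame 1 and (9.7, 5.2) in frame 2.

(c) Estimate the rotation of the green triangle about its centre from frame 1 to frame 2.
44° counter-clockwise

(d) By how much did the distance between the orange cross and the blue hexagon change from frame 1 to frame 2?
-1.0

Distance in frame 1: 2.2. Distance in frame 2: 1.2.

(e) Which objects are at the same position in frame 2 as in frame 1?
the purple square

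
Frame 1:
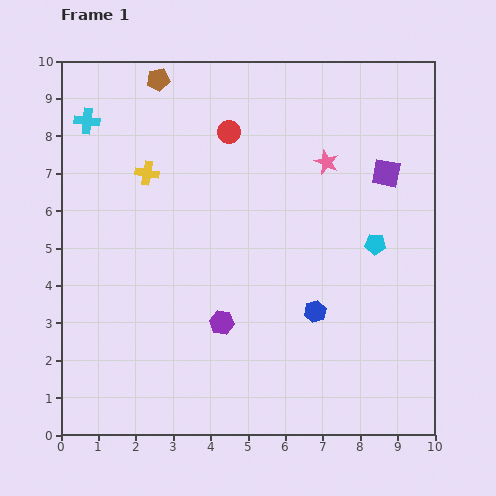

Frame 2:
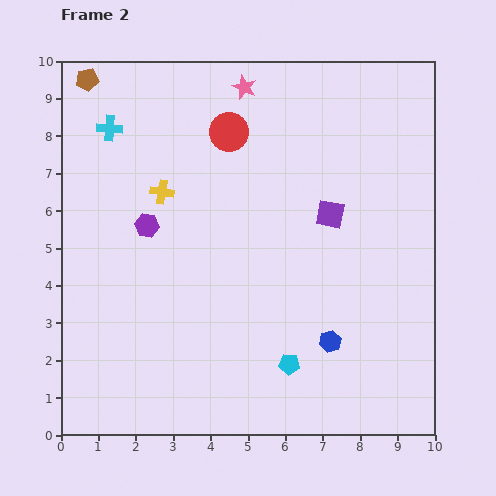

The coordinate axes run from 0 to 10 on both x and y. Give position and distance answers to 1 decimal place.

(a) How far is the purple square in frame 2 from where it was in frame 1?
1.9

The purple square moved from (8.7, 7.0) to (7.2, 5.9), a distance of √(1.5² + 1.1²) ≈ 1.9.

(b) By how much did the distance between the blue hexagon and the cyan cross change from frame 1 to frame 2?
+0.2

Distance in frame 1: 8.0. Distance in frame 2: 8.2.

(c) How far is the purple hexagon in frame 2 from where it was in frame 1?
3.3

The purple hexagon moved from (4.3, 3.0) to (2.3, 5.6), a distance of √(2.0² + 2.6²) ≈ 3.3.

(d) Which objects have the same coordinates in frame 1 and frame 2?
the red circle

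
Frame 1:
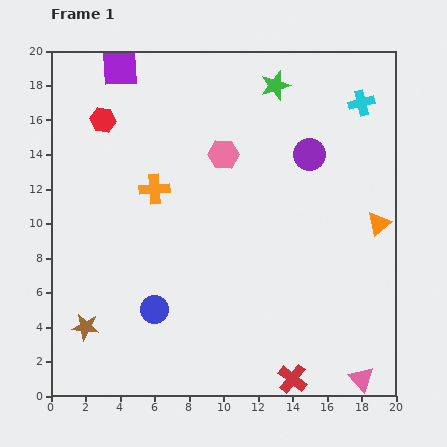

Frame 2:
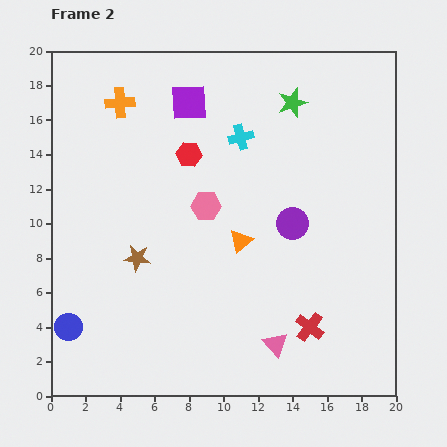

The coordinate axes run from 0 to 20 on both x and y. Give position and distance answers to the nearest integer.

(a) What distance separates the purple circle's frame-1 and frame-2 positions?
4

The purple circle moved from (15, 14) to (14, 10), a distance of √(1² + 4²) ≈ 4.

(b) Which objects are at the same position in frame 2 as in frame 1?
none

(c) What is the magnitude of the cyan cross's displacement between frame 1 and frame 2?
7

The cyan cross moved from (18, 17) to (11, 15), a distance of √(7² + 2²) ≈ 7.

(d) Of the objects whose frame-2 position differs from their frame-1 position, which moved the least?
the green star

(moved 1)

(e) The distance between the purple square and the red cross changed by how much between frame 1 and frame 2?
-6

Distance in frame 1: 21. Distance in frame 2: 15.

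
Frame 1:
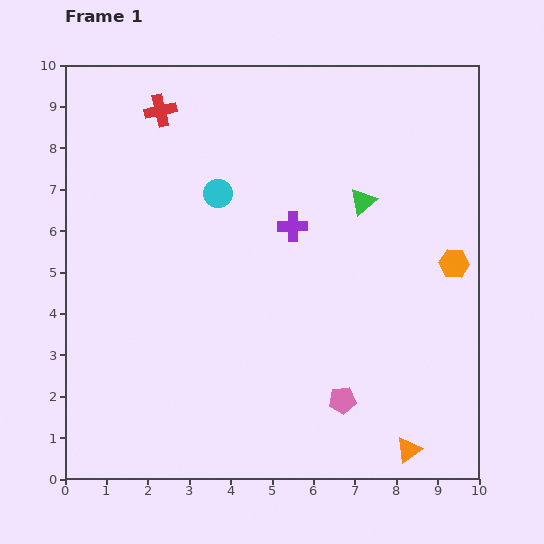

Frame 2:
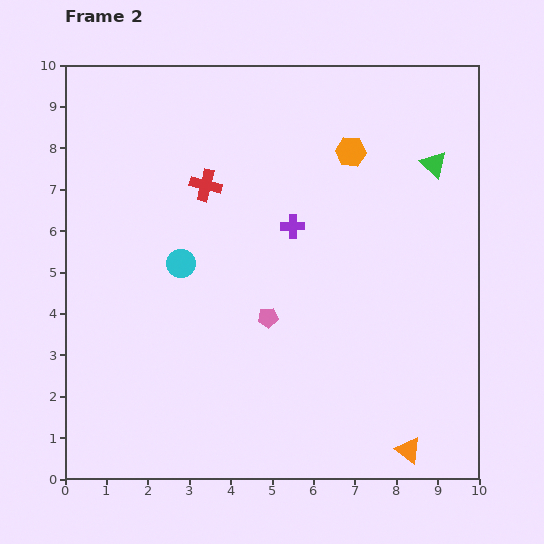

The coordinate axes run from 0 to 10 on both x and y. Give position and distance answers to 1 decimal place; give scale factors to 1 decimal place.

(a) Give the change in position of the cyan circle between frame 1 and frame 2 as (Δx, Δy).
(-0.9, -1.7)

The cyan circle was at (3.7, 6.9) in frame 1 and (2.8, 5.2) in frame 2.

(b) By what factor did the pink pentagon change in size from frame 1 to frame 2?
0.7×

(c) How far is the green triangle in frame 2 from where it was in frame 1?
1.9

The green triangle moved from (7.2, 6.7) to (8.9, 7.6), a distance of √(1.7² + 0.9²) ≈ 1.9.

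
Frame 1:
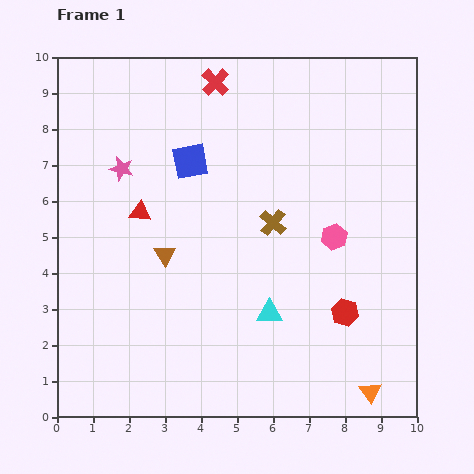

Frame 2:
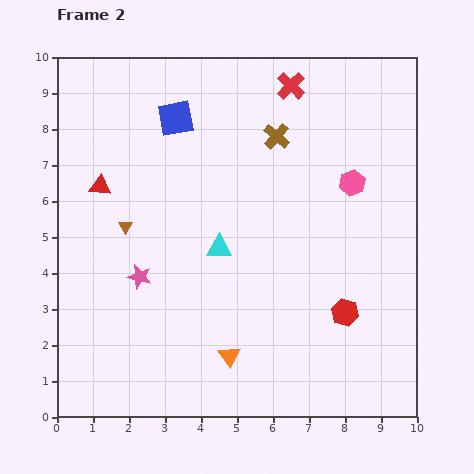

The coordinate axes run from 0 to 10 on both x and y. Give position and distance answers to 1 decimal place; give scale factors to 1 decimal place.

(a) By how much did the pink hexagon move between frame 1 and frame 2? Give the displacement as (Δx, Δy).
(0.5, 1.5)

The pink hexagon was at (7.7, 5.0) in frame 1 and (8.2, 6.5) in frame 2.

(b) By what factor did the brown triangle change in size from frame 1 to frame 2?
0.6×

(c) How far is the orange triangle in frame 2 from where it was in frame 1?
4.0

The orange triangle moved from (8.7, 0.7) to (4.8, 1.7), a distance of √(3.9² + 1.0²) ≈ 4.0.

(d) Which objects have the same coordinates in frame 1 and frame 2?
the red hexagon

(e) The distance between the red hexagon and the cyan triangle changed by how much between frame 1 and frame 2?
+1.8

Distance in frame 1: 2.1. Distance in frame 2: 3.9.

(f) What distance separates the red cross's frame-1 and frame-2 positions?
2.1

The red cross moved from (4.4, 9.3) to (6.5, 9.2), a distance of √(2.1² + 0.1²) ≈ 2.1.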